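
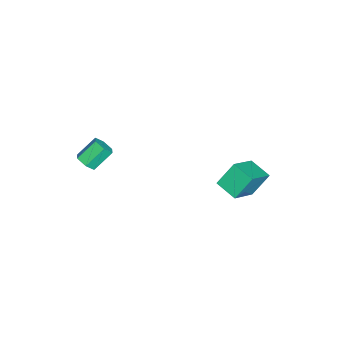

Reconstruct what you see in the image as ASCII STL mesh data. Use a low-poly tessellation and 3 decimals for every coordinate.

solid 
facet normal 0.499 -0.552 -0.669
outer loop
vertex 3.354 -3.972 3.196
vertex 2.834 -4.139 2.946
vertex 3.117 -3.647 2.751
endloop
endfacet
facet normal 0.771 0.634 0.053
outer loop
vertex 3.354 -3.972 3.196
vertex 3.117 -3.647 2.751
vertex 2.705 -3.255 4.064
endloop
endfacet
facet normal 0.772 0.634 0.053
outer loop
vertex 2.705 -3.255 4.064
vertex 3.117 -3.647 2.751
vertex 2.468 -2.929 3.619
endloop
endfacet
facet normal -0.499 0.551 0.669
outer loop
vertex 2.705 -3.255 4.064
vertex 2.468 -2.929 3.619
vertex 2.186 -3.421 3.814
endloop
endfacet
facet normal 0.499 -0.552 -0.668
outer loop
vertex 3.117 -3.647 2.751
vertex 2.834 -4.139 2.946
vertex 2.598 -3.813 2.5
endloop
endfacet
facet normal 0.046 0.786 -0.616
outer loop
vertex 3.117 -3.647 2.751
vertex 2.598 -3.813 2.5
vertex 2.468 -2.929 3.619
endloop
endfacet
facet normal 0.044 0.786 -0.616
outer loop
vertex 2.468 -2.929 3.619
vertex 2.598 -3.813 2.5
vertex 1.949 -3.096 3.369
endloop
endfacet
facet normal -0.499 0.551 0.668
outer loop
vertex 2.468 -2.929 3.619
vertex 1.949 -3.096 3.369
vertex 2.186 -3.421 3.814
endloop
endfacet
facet normal 0.498 -0.553 -0.668
outer loop
vertex 2.598 -3.813 2.5
vertex 2.834 -4.139 2.946
vertex 2.315 -4.305 2.696
endloop
endfacet
facet normal -0.728 0.152 -0.669
outer loop
vertex 2.598 -3.813 2.5
vertex 2.315 -4.305 2.696
vertex 1.949 -3.096 3.369
endloop
endfacet
facet normal -0.727 0.153 -0.670
outer loop
vertex 1.949 -3.096 3.369
vertex 2.315 -4.305 2.696
vertex 1.666 -3.588 3.564
endloop
endfacet
facet normal -0.499 0.552 0.669
outer loop
vertex 1.949 -3.096 3.369
vertex 1.666 -3.588 3.564
vertex 2.186 -3.421 3.814
endloop
endfacet
facet normal 0.499 -0.551 -0.669
outer loop
vertex 2.315 -4.305 2.696
vertex 2.834 -4.139 2.946
vertex 2.552 -4.631 3.141
endloop
endfacet
facet normal -0.772 -0.634 -0.053
outer loop
vertex 2.315 -4.305 2.696
vertex 2.552 -4.631 3.141
vertex 1.666 -3.588 3.564
endloop
endfacet
facet normal -0.771 -0.634 -0.052
outer loop
vertex 1.666 -3.588 3.564
vertex 2.552 -4.631 3.141
vertex 1.903 -3.913 4.009
endloop
endfacet
facet normal -0.499 0.552 0.669
outer loop
vertex 1.666 -3.588 3.564
vertex 1.903 -3.913 4.009
vertex 2.186 -3.421 3.814
endloop
endfacet
facet normal 0.499 -0.551 -0.668
outer loop
vertex 2.552 -4.631 3.141
vertex 2.834 -4.139 2.946
vertex 3.071 -4.464 3.391
endloop
endfacet
facet normal -0.044 -0.786 0.617
outer loop
vertex 2.552 -4.631 3.141
vertex 3.071 -4.464 3.391
vertex 1.903 -3.913 4.009
endloop
endfacet
facet normal -0.046 -0.787 0.615
outer loop
vertex 1.903 -3.913 4.009
vertex 3.071 -4.464 3.391
vertex 2.422 -3.747 4.26
endloop
endfacet
facet normal -0.499 0.552 0.668
outer loop
vertex 1.903 -3.913 4.009
vertex 2.422 -3.747 4.26
vertex 2.186 -3.421 3.814
endloop
endfacet
facet normal 0.499 -0.552 -0.669
outer loop
vertex 3.071 -4.464 3.391
vertex 2.834 -4.139 2.946
vertex 3.354 -3.972 3.196
endloop
endfacet
facet normal 0.727 -0.153 0.669
outer loop
vertex 3.071 -4.464 3.391
vertex 3.354 -3.972 3.196
vertex 2.422 -3.747 4.26
endloop
endfacet
facet normal 0.727 -0.152 0.669
outer loop
vertex 2.422 -3.747 4.26
vertex 3.354 -3.972 3.196
vertex 2.705 -3.255 4.064
endloop
endfacet
facet normal -0.498 0.553 0.668
outer loop
vertex 2.422 -3.747 4.26
vertex 2.705 -3.255 4.064
vertex 2.186 -3.421 3.814
endloop
endfacet
facet normal -0.376 0.488 0.788
outer loop
vertex -2.429 1.87 -0.861
vertex -1.79 2.944 -1.221
vertex -4.001 2.437 -1.961
endloop
endfacet
facet normal -0.491 -0.826 0.277
outer loop
vertex -3.43 1.696 -3.159
vertex -2.429 1.87 -0.861
vertex -4.001 2.437 -1.961
endloop
endfacet
facet normal -0.376 0.487 0.789
outer loop
vertex -4.001 2.437 -1.961
vertex -1.79 2.944 -1.221
vertex -3.362 3.511 -2.32
endloop
endfacet
facet normal -0.786 0.284 -0.550
outer loop
vertex -3.362 3.511 -2.32
vertex -3.43 1.696 -3.159
vertex -4.001 2.437 -1.961
endloop
endfacet
facet normal 0.786 -0.283 0.550
outer loop
vertex -2.429 1.87 -0.861
vertex -1.219 2.203 -2.419
vertex -1.79 2.944 -1.221
endloop
endfacet
facet normal -0.491 -0.826 0.277
outer loop
vertex -1.858 1.129 -2.06
vertex -2.429 1.87 -0.861
vertex -3.43 1.696 -3.159
endloop
endfacet
facet normal 0.786 -0.284 0.550
outer loop
vertex -1.858 1.129 -2.06
vertex -1.219 2.203 -2.419
vertex -2.429 1.87 -0.861
endloop
endfacet
facet normal 0.491 0.826 -0.277
outer loop
vertex -1.79 2.944 -1.221
vertex -1.219 2.203 -2.419
vertex -3.362 3.511 -2.32
endloop
endfacet
facet normal -0.786 0.283 -0.549
outer loop
vertex -2.791 2.77 -3.519
vertex -3.43 1.696 -3.159
vertex -3.362 3.511 -2.32
endloop
endfacet
facet normal 0.491 0.826 -0.276
outer loop
vertex -3.362 3.511 -2.32
vertex -1.219 2.203 -2.419
vertex -2.791 2.77 -3.519
endloop
endfacet
facet normal 0.375 -0.488 -0.788
outer loop
vertex -2.791 2.77 -3.519
vertex -1.858 1.129 -2.06
vertex -3.43 1.696 -3.159
endloop
endfacet
facet normal 0.376 -0.487 -0.788
outer loop
vertex -1.219 2.203 -2.419
vertex -1.858 1.129 -2.06
vertex -2.791 2.77 -3.519
endloop
endfacet

endsolid


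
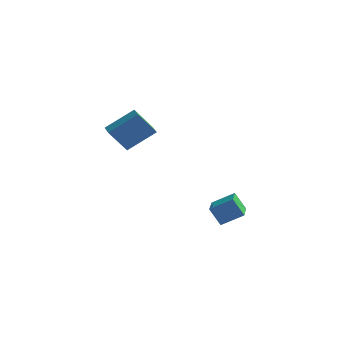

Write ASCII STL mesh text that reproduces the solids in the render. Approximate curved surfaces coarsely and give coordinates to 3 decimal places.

solid 
facet normal -0.804 -0.333 -0.493
outer loop
vertex 3.048 -2.979 -0.049
vertex 2.561 -1.162 -0.481
vertex 3.705 -3.047 -1.075
endloop
endfacet
facet normal 0.252 -0.941 0.224
outer loop
vertex 4.839 -2.578 -0.379
vertex 3.048 -2.979 -0.049
vertex 3.705 -3.047 -1.075
endloop
endfacet
facet normal -0.804 -0.332 -0.494
outer loop
vertex 3.705 -3.047 -1.075
vertex 2.561 -1.162 -0.481
vertex 3.219 -1.229 -1.506
endloop
endfacet
facet normal 0.539 -0.055 -0.841
outer loop
vertex 3.219 -1.229 -1.506
vertex 4.839 -2.578 -0.379
vertex 3.705 -3.047 -1.075
endloop
endfacet
facet normal -0.539 0.055 0.841
outer loop
vertex 3.048 -2.979 -0.049
vertex 3.695 -0.693 0.215
vertex 2.561 -1.162 -0.481
endloop
endfacet
facet normal 0.252 -0.942 0.223
outer loop
vertex 4.181 -2.511 0.646
vertex 3.048 -2.979 -0.049
vertex 4.839 -2.578 -0.379
endloop
endfacet
facet normal -0.539 0.055 0.841
outer loop
vertex 4.181 -2.511 0.646
vertex 3.695 -0.693 0.215
vertex 3.048 -2.979 -0.049
endloop
endfacet
facet normal -0.252 0.942 -0.223
outer loop
vertex 2.561 -1.162 -0.481
vertex 3.695 -0.693 0.215
vertex 3.219 -1.229 -1.506
endloop
endfacet
facet normal 0.539 -0.056 -0.841
outer loop
vertex 4.352 -0.761 -0.811
vertex 4.839 -2.578 -0.379
vertex 3.219 -1.229 -1.506
endloop
endfacet
facet normal -0.252 0.942 -0.224
outer loop
vertex 3.219 -1.229 -1.506
vertex 3.695 -0.693 0.215
vertex 4.352 -0.761 -0.811
endloop
endfacet
facet normal 0.803 0.333 0.494
outer loop
vertex 4.352 -0.761 -0.811
vertex 4.181 -2.511 0.646
vertex 4.839 -2.578 -0.379
endloop
endfacet
facet normal 0.804 0.332 0.493
outer loop
vertex 3.695 -0.693 0.215
vertex 4.181 -2.511 0.646
vertex 4.352 -0.761 -0.811
endloop
endfacet
facet normal -0.554 0.832 -0.022
outer loop
vertex -4.165 0.371 3.505
vertex -2.795 1.315 4.702
vertex -3.292 0.915 2.077
endloop
endfacet
facet normal -0.668 -0.461 -0.584
outer loop
vertex -2.765 0.125 2.098
vertex -4.165 0.371 3.505
vertex -3.292 0.915 2.077
endloop
endfacet
facet normal -0.554 0.832 -0.022
outer loop
vertex -3.292 0.915 2.077
vertex -2.795 1.315 4.702
vertex -1.922 1.859 3.274
endloop
endfacet
facet normal 0.496 0.309 -0.811
outer loop
vertex -1.922 1.859 3.274
vertex -2.765 0.125 2.098
vertex -3.292 0.915 2.077
endloop
endfacet
facet normal -0.496 -0.309 0.811
outer loop
vertex -4.165 0.371 3.505
vertex -2.268 0.525 4.723
vertex -2.795 1.315 4.702
endloop
endfacet
facet normal -0.668 -0.461 -0.584
outer loop
vertex -3.638 -0.419 3.526
vertex -4.165 0.371 3.505
vertex -2.765 0.125 2.098
endloop
endfacet
facet normal -0.496 -0.309 0.811
outer loop
vertex -3.638 -0.419 3.526
vertex -2.268 0.525 4.723
vertex -4.165 0.371 3.505
endloop
endfacet
facet normal 0.668 0.461 0.584
outer loop
vertex -2.795 1.315 4.702
vertex -2.268 0.525 4.723
vertex -1.922 1.859 3.274
endloop
endfacet
facet normal 0.496 0.309 -0.811
outer loop
vertex -1.395 1.069 3.295
vertex -2.765 0.125 2.098
vertex -1.922 1.859 3.274
endloop
endfacet
facet normal 0.668 0.461 0.584
outer loop
vertex -1.922 1.859 3.274
vertex -2.268 0.525 4.723
vertex -1.395 1.069 3.295
endloop
endfacet
facet normal 0.554 -0.832 0.022
outer loop
vertex -1.395 1.069 3.295
vertex -3.638 -0.419 3.526
vertex -2.765 0.125 2.098
endloop
endfacet
facet normal 0.554 -0.832 0.022
outer loop
vertex -2.268 0.525 4.723
vertex -3.638 -0.419 3.526
vertex -1.395 1.069 3.295
endloop
endfacet

endsolid


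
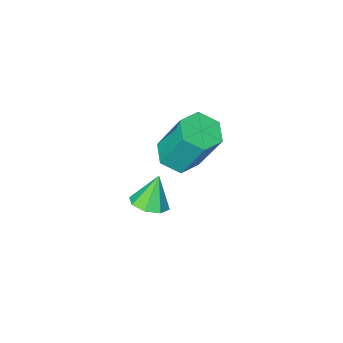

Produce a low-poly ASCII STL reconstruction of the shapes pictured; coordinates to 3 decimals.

solid 
facet normal 0.392 0.165 -0.905
outer loop
vertex 1.61 -1.0 -2.275
vertex 1.229 -1.412 -2.515
vertex 1.207 -0.811 -2.415
endloop
endfacet
facet normal 0.099 0.719 0.687
outer loop
vertex 1.61 -1.0 -2.275
vertex 1.207 -0.811 -2.415
vertex 0.811 -1.588 -1.545
endloop
endfacet
facet normal 0.389 0.165 -0.906
outer loop
vertex 1.207 -0.811 -2.415
vertex 1.229 -1.412 -2.515
vertex 0.817 -0.973 -2.612
endloop
endfacet
facet normal -0.522 0.740 0.424
outer loop
vertex 1.207 -0.811 -2.415
vertex 0.817 -0.973 -2.612
vertex 0.811 -1.588 -1.545
endloop
endfacet
facet normal 0.390 0.166 -0.906
outer loop
vertex 0.817 -0.973 -2.612
vertex 1.229 -1.412 -2.515
vertex 0.668 -1.392 -2.753
endloop
endfacet
facet normal -0.946 0.283 0.158
outer loop
vertex 0.817 -0.973 -2.612
vertex 0.668 -1.392 -2.753
vertex 0.811 -1.588 -1.545
endloop
endfacet
facet normal 0.390 0.164 -0.906
outer loop
vertex 0.668 -1.392 -2.753
vertex 1.229 -1.412 -2.515
vertex 0.847 -1.823 -2.754
endloop
endfacet
facet normal -0.922 -0.383 0.047
outer loop
vertex 0.668 -1.392 -2.753
vertex 0.847 -1.823 -2.754
vertex 0.811 -1.588 -1.545
endloop
endfacet
facet normal 0.390 0.164 -0.906
outer loop
vertex 0.847 -1.823 -2.754
vertex 1.229 -1.412 -2.515
vertex 1.25 -2.013 -2.615
endloop
endfacet
facet normal -0.465 -0.872 0.156
outer loop
vertex 0.847 -1.823 -2.754
vertex 1.25 -2.013 -2.615
vertex 0.811 -1.588 -1.545
endloop
endfacet
facet normal 0.391 0.164 -0.906
outer loop
vertex 1.25 -2.013 -2.615
vertex 1.229 -1.412 -2.515
vertex 1.641 -1.851 -2.417
endloop
endfacet
facet normal 0.158 -0.894 0.420
outer loop
vertex 1.25 -2.013 -2.615
vertex 1.641 -1.851 -2.417
vertex 0.811 -1.588 -1.545
endloop
endfacet
facet normal 0.391 0.165 -0.905
outer loop
vertex 1.641 -1.851 -2.417
vertex 1.229 -1.412 -2.515
vertex 1.79 -1.431 -2.276
endloop
endfacet
facet normal 0.582 -0.437 0.686
outer loop
vertex 1.641 -1.851 -2.417
vertex 1.79 -1.431 -2.276
vertex 0.811 -1.588 -1.545
endloop
endfacet
facet normal 0.391 0.166 -0.905
outer loop
vertex 1.79 -1.431 -2.276
vertex 1.229 -1.412 -2.515
vertex 1.61 -1.0 -2.275
endloop
endfacet
facet normal 0.558 0.231 0.797
outer loop
vertex 1.79 -1.431 -2.276
vertex 1.61 -1.0 -2.275
vertex 0.811 -1.588 -1.545
endloop
endfacet
facet normal 0.179 -0.398 -0.900
outer loop
vertex 0.988 -1.356 0.321
vertex 0.58 -0.905 0.04
vertex 1.233 -0.769 0.11
endloop
endfacet
facet normal 0.913 -0.272 0.304
outer loop
vertex 0.988 -1.356 0.321
vertex 1.233 -0.769 0.11
vertex 0.667 -0.646 1.922
endloop
endfacet
facet normal 0.913 -0.272 0.304
outer loop
vertex 0.667 -0.646 1.922
vertex 1.233 -0.769 0.11
vertex 0.912 -0.059 1.711
endloop
endfacet
facet normal -0.181 0.399 0.899
outer loop
vertex 0.667 -0.646 1.922
vertex 0.912 -0.059 1.711
vertex 0.26 -0.195 1.64
endloop
endfacet
facet normal 0.179 -0.398 -0.900
outer loop
vertex 1.233 -0.769 0.11
vertex 0.58 -0.905 0.04
vertex 0.825 -0.318 -0.171
endloop
endfacet
facet normal 0.773 0.623 -0.121
outer loop
vertex 1.233 -0.769 0.11
vertex 0.825 -0.318 -0.171
vertex 0.912 -0.059 1.711
endloop
endfacet
facet normal 0.773 0.623 -0.121
outer loop
vertex 0.912 -0.059 1.711
vertex 0.825 -0.318 -0.171
vertex 0.504 0.392 1.429
endloop
endfacet
facet normal -0.181 0.398 0.899
outer loop
vertex 0.912 -0.059 1.711
vertex 0.504 0.392 1.429
vertex 0.26 -0.195 1.64
endloop
endfacet
facet normal 0.181 -0.399 -0.899
outer loop
vertex 0.825 -0.318 -0.171
vertex 0.58 -0.905 0.04
vertex 0.173 -0.454 -0.242
endloop
endfacet
facet normal -0.140 0.894 -0.425
outer loop
vertex 0.825 -0.318 -0.171
vertex 0.173 -0.454 -0.242
vertex 0.504 0.392 1.429
endloop
endfacet
facet normal -0.141 0.894 -0.425
outer loop
vertex 0.504 0.392 1.429
vertex 0.173 -0.454 -0.242
vertex -0.148 0.256 1.359
endloop
endfacet
facet normal -0.180 0.398 0.900
outer loop
vertex 0.504 0.392 1.429
vertex -0.148 0.256 1.359
vertex 0.26 -0.195 1.64
endloop
endfacet
facet normal 0.181 -0.399 -0.899
outer loop
vertex 0.173 -0.454 -0.242
vertex 0.58 -0.905 0.04
vertex -0.072 -1.041 -0.031
endloop
endfacet
facet normal -0.913 0.272 -0.304
outer loop
vertex 0.173 -0.454 -0.242
vertex -0.072 -1.041 -0.031
vertex -0.148 0.256 1.359
endloop
endfacet
facet normal -0.913 0.272 -0.304
outer loop
vertex -0.148 0.256 1.359
vertex -0.072 -1.041 -0.031
vertex -0.393 -0.331 1.57
endloop
endfacet
facet normal -0.179 0.398 0.900
outer loop
vertex -0.148 0.256 1.359
vertex -0.393 -0.331 1.57
vertex 0.26 -0.195 1.64
endloop
endfacet
facet normal 0.181 -0.398 -0.899
outer loop
vertex -0.072 -1.041 -0.031
vertex 0.58 -0.905 0.04
vertex 0.336 -1.492 0.251
endloop
endfacet
facet normal -0.773 -0.623 0.121
outer loop
vertex -0.072 -1.041 -0.031
vertex 0.336 -1.492 0.251
vertex -0.393 -0.331 1.57
endloop
endfacet
facet normal -0.773 -0.623 0.122
outer loop
vertex -0.393 -0.331 1.57
vertex 0.336 -1.492 0.251
vertex 0.015 -0.782 1.851
endloop
endfacet
facet normal -0.179 0.398 0.900
outer loop
vertex -0.393 -0.331 1.57
vertex 0.015 -0.782 1.851
vertex 0.26 -0.195 1.64
endloop
endfacet
facet normal 0.180 -0.398 -0.900
outer loop
vertex 0.336 -1.492 0.251
vertex 0.58 -0.905 0.04
vertex 0.988 -1.356 0.321
endloop
endfacet
facet normal 0.141 -0.894 0.425
outer loop
vertex 0.336 -1.492 0.251
vertex 0.988 -1.356 0.321
vertex 0.015 -0.782 1.851
endloop
endfacet
facet normal 0.140 -0.894 0.425
outer loop
vertex 0.015 -0.782 1.851
vertex 0.988 -1.356 0.321
vertex 0.667 -0.646 1.922
endloop
endfacet
facet normal -0.181 0.399 0.899
outer loop
vertex 0.015 -0.782 1.851
vertex 0.667 -0.646 1.922
vertex 0.26 -0.195 1.64
endloop
endfacet

endsolid


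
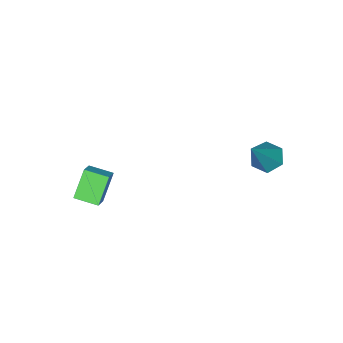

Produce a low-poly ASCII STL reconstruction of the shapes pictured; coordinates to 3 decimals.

solid 
facet normal -0.593 -0.117 -0.797
outer loop
vertex -2.45 1.005 2.266
vertex -2.941 1.28 2.591
vertex -2.539 1.649 2.238
endloop
endfacet
facet normal 0.923 0.112 -0.367
outer loop
vertex -2.45 1.005 2.266
vertex -2.539 1.649 2.238
vertex -1.739 1.52 4.209
endloop
endfacet
facet normal -0.591 -0.119 -0.798
outer loop
vertex -2.539 1.649 2.238
vertex -2.941 1.28 2.591
vertex -3.031 1.923 2.562
endloop
endfacet
facet normal 0.425 0.898 -0.114
outer loop
vertex -2.539 1.649 2.238
vertex -3.031 1.923 2.562
vertex -1.739 1.52 4.209
endloop
endfacet
facet normal -0.593 -0.119 -0.797
outer loop
vertex -3.031 1.923 2.562
vertex -2.941 1.28 2.591
vertex -3.433 1.555 2.916
endloop
endfacet
facet normal -0.339 0.818 0.466
outer loop
vertex -3.031 1.923 2.562
vertex -3.433 1.555 2.916
vertex -1.739 1.52 4.209
endloop
endfacet
facet normal -0.592 -0.118 -0.797
outer loop
vertex -3.433 1.555 2.916
vertex -2.941 1.28 2.591
vertex -3.344 0.912 2.945
endloop
endfacet
facet normal -0.607 -0.048 0.793
outer loop
vertex -3.433 1.555 2.916
vertex -3.344 0.912 2.945
vertex -1.739 1.52 4.209
endloop
endfacet
facet normal -0.592 -0.118 -0.797
outer loop
vertex -3.344 0.912 2.945
vertex -2.941 1.28 2.591
vertex -2.852 0.637 2.62
endloop
endfacet
facet normal -0.109 -0.834 0.540
outer loop
vertex -3.344 0.912 2.945
vertex -2.852 0.637 2.62
vertex -1.739 1.52 4.209
endloop
endfacet
facet normal -0.593 -0.118 -0.796
outer loop
vertex -2.852 0.637 2.62
vertex -2.941 1.28 2.591
vertex -2.45 1.005 2.266
endloop
endfacet
facet normal 0.655 -0.754 -0.040
outer loop
vertex -2.852 0.637 2.62
vertex -2.45 1.005 2.266
vertex -1.739 1.52 4.209
endloop
endfacet
facet normal -0.712 -0.416 -0.565
outer loop
vertex 0.63 -3.947 1.184
vertex 0.25 -3.099 1.039
vertex 1.353 -3.798 0.163
endloop
endfacet
facet normal 0.404 -0.902 0.154
outer loop
vertex 1.93 -3.461 0.621
vertex 0.63 -3.947 1.184
vertex 1.353 -3.798 0.163
endloop
endfacet
facet normal -0.712 -0.415 -0.566
outer loop
vertex 1.353 -3.798 0.163
vertex 0.25 -3.099 1.039
vertex 0.974 -2.95 0.018
endloop
endfacet
facet normal 0.574 0.118 -0.810
outer loop
vertex 0.974 -2.95 0.018
vertex 1.93 -3.461 0.621
vertex 1.353 -3.798 0.163
endloop
endfacet
facet normal -0.574 -0.119 0.810
outer loop
vertex 0.63 -3.947 1.184
vertex 0.827 -2.762 1.497
vertex 0.25 -3.099 1.039
endloop
endfacet
facet normal 0.404 -0.901 0.155
outer loop
vertex 1.206 -3.61 1.642
vertex 0.63 -3.947 1.184
vertex 1.93 -3.461 0.621
endloop
endfacet
facet normal -0.575 -0.118 0.810
outer loop
vertex 1.206 -3.61 1.642
vertex 0.827 -2.762 1.497
vertex 0.63 -3.947 1.184
endloop
endfacet
facet normal -0.404 0.902 -0.155
outer loop
vertex 0.25 -3.099 1.039
vertex 0.827 -2.762 1.497
vertex 0.974 -2.95 0.018
endloop
endfacet
facet normal 0.574 0.119 -0.810
outer loop
vertex 1.55 -2.613 0.476
vertex 1.93 -3.461 0.621
vertex 0.974 -2.95 0.018
endloop
endfacet
facet normal -0.404 0.901 -0.155
outer loop
vertex 0.974 -2.95 0.018
vertex 0.827 -2.762 1.497
vertex 1.55 -2.613 0.476
endloop
endfacet
facet normal 0.712 0.416 0.566
outer loop
vertex 1.55 -2.613 0.476
vertex 1.206 -3.61 1.642
vertex 1.93 -3.461 0.621
endloop
endfacet
facet normal 0.713 0.415 0.565
outer loop
vertex 0.827 -2.762 1.497
vertex 1.206 -3.61 1.642
vertex 1.55 -2.613 0.476
endloop
endfacet

endsolid


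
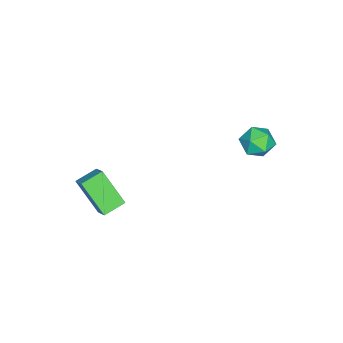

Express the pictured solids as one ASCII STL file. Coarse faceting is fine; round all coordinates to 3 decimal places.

solid 
facet normal -0.771 0.584 0.253
outer loop
vertex 2.416 -2.305 -2.615
vertex 2.832 -1.074 -4.187
vertex 1.813 -2.848 -3.199
endloop
endfacet
facet normal -0.204 -0.603 0.771
outer loop
vertex 2.708 -3.526 -3.493
vertex 2.416 -2.305 -2.615
vertex 1.813 -2.848 -3.199
endloop
endfacet
facet normal -0.771 0.584 0.253
outer loop
vertex 1.813 -2.848 -3.199
vertex 2.832 -1.074 -4.187
vertex 2.229 -1.617 -4.772
endloop
endfacet
facet normal -0.603 -0.543 -0.584
outer loop
vertex 2.229 -1.617 -4.772
vertex 2.708 -3.526 -3.493
vertex 1.813 -2.848 -3.199
endloop
endfacet
facet normal 0.603 0.543 0.585
outer loop
vertex 2.416 -2.305 -2.615
vertex 3.727 -1.752 -4.481
vertex 2.832 -1.074 -4.187
endloop
endfacet
facet normal -0.205 -0.603 0.771
outer loop
vertex 3.311 -2.983 -2.908
vertex 2.416 -2.305 -2.615
vertex 2.708 -3.526 -3.493
endloop
endfacet
facet normal 0.603 0.543 0.584
outer loop
vertex 3.311 -2.983 -2.908
vertex 3.727 -1.752 -4.481
vertex 2.416 -2.305 -2.615
endloop
endfacet
facet normal 0.204 0.604 -0.771
outer loop
vertex 2.832 -1.074 -4.187
vertex 3.727 -1.752 -4.481
vertex 2.229 -1.617 -4.772
endloop
endfacet
facet normal -0.603 -0.543 -0.585
outer loop
vertex 3.124 -2.295 -5.065
vertex 2.708 -3.526 -3.493
vertex 2.229 -1.617 -4.772
endloop
endfacet
facet normal 0.204 0.603 -0.771
outer loop
vertex 2.229 -1.617 -4.772
vertex 3.727 -1.752 -4.481
vertex 3.124 -2.295 -5.065
endloop
endfacet
facet normal 0.771 -0.584 -0.253
outer loop
vertex 3.124 -2.295 -5.065
vertex 3.311 -2.983 -2.908
vertex 2.708 -3.526 -3.493
endloop
endfacet
facet normal 0.771 -0.584 -0.253
outer loop
vertex 3.727 -1.752 -4.481
vertex 3.311 -2.983 -2.908
vertex 3.124 -2.295 -5.065
endloop
endfacet
facet normal -0.483 0.195 0.854
outer loop
vertex -3.904 3.63 -3.453
vertex -3.376 2.984 -3.007
vertex -3.087 3.884 -3.049
endloop
endfacet
facet normal -0.457 0.774 0.438
outer loop
vertex -3.904 3.63 -3.453
vertex -3.087 3.884 -3.049
vertex -3.32 4.227 -3.899
endloop
endfacet
facet normal -0.768 0.614 -0.184
outer loop
vertex -3.904 3.63 -3.453
vertex -3.32 4.227 -3.899
vertex -3.754 3.539 -4.383
endloop
endfacet
facet normal -0.986 -0.066 -0.153
outer loop
vertex -3.904 3.63 -3.453
vertex -3.754 3.539 -4.383
vertex -3.788 2.77 -3.831
endloop
endfacet
facet normal -0.810 -0.324 0.489
outer loop
vertex -3.904 3.63 -3.453
vertex -3.788 2.77 -3.831
vertex -3.376 2.984 -3.007
endloop
endfacet
facet normal 0.229 0.923 0.310
outer loop
vertex -3.32 4.227 -3.899
vertex -3.087 3.884 -3.049
vertex -2.432 3.95 -3.729
endloop
endfacet
facet normal 0.187 -0.014 0.982
outer loop
vertex -3.087 3.884 -3.049
vertex -3.376 2.984 -3.007
vertex -2.466 3.181 -3.177
endloop
endfacet
facet normal -0.342 -0.854 0.393
outer loop
vertex -3.376 2.984 -3.007
vertex -3.788 2.77 -3.831
vertex -2.9 2.493 -3.661
endloop
endfacet
facet normal -0.627 -0.436 -0.646
outer loop
vertex -3.788 2.77 -3.831
vertex -3.754 3.539 -4.383
vertex -3.133 2.836 -4.511
endloop
endfacet
facet normal -0.274 0.663 -0.697
outer loop
vertex -3.754 3.539 -4.383
vertex -3.32 4.227 -3.899
vertex -2.844 3.736 -4.553
endloop
endfacet
facet normal 0.986 0.066 0.153
outer loop
vertex -2.316 3.09 -4.107
vertex -2.432 3.95 -3.729
vertex -2.466 3.181 -3.177
endloop
endfacet
facet normal 0.768 -0.614 0.184
outer loop
vertex -2.316 3.09 -4.107
vertex -2.466 3.181 -3.177
vertex -2.9 2.493 -3.661
endloop
endfacet
facet normal 0.457 -0.774 -0.438
outer loop
vertex -2.316 3.09 -4.107
vertex -2.9 2.493 -3.661
vertex -3.133 2.836 -4.511
endloop
endfacet
facet normal 0.483 -0.195 -0.854
outer loop
vertex -2.316 3.09 -4.107
vertex -3.133 2.836 -4.511
vertex -2.844 3.736 -4.553
endloop
endfacet
facet normal 0.810 0.324 -0.489
outer loop
vertex -2.316 3.09 -4.107
vertex -2.844 3.736 -4.553
vertex -2.432 3.95 -3.729
endloop
endfacet
facet normal 0.627 0.436 0.646
outer loop
vertex -2.466 3.181 -3.177
vertex -2.432 3.95 -3.729
vertex -3.087 3.884 -3.049
endloop
endfacet
facet normal 0.274 -0.663 0.697
outer loop
vertex -2.9 2.493 -3.661
vertex -2.466 3.181 -3.177
vertex -3.376 2.984 -3.007
endloop
endfacet
facet normal -0.229 -0.923 -0.310
outer loop
vertex -3.133 2.836 -4.511
vertex -2.9 2.493 -3.661
vertex -3.788 2.77 -3.831
endloop
endfacet
facet normal -0.187 0.014 -0.982
outer loop
vertex -2.844 3.736 -4.553
vertex -3.133 2.836 -4.511
vertex -3.754 3.539 -4.383
endloop
endfacet
facet normal 0.342 0.854 -0.393
outer loop
vertex -2.432 3.95 -3.729
vertex -2.844 3.736 -4.553
vertex -3.32 4.227 -3.899
endloop
endfacet

endsolid


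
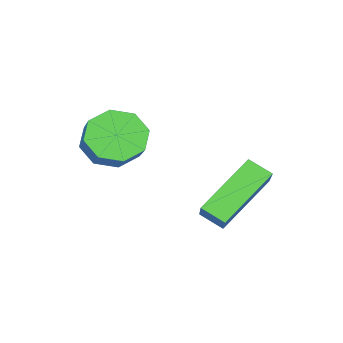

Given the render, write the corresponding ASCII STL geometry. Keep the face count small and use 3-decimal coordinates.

solid 
facet normal -0.499 -0.612 -0.614
outer loop
vertex -0.443 -3.31 2.669
vertex -1.185 -3.283 3.246
vertex -0.898 -2.777 2.508
endloop
endfacet
facet normal 0.592 0.276 -0.757
outer loop
vertex -0.443 -3.31 2.669
vertex -0.898 -2.777 2.508
vertex 0.166 -2.564 3.417
endloop
endfacet
facet normal 0.592 0.275 -0.757
outer loop
vertex 0.166 -2.564 3.417
vertex -0.898 -2.777 2.508
vertex -0.288 -2.031 3.256
endloop
endfacet
facet normal 0.500 0.611 0.614
outer loop
vertex 0.166 -2.564 3.417
vertex -0.288 -2.031 3.256
vertex -0.575 -2.537 3.994
endloop
endfacet
facet normal -0.500 -0.612 -0.614
outer loop
vertex -0.898 -2.777 2.508
vertex -1.185 -3.283 3.246
vertex -1.521 -2.54 2.779
endloop
endfacet
facet normal -0.028 0.719 -0.694
outer loop
vertex -0.898 -2.777 2.508
vertex -1.521 -2.54 2.779
vertex -0.288 -2.031 3.256
endloop
endfacet
facet normal -0.028 0.719 -0.694
outer loop
vertex -0.288 -2.031 3.256
vertex -1.521 -2.54 2.779
vertex -0.911 -1.794 3.527
endloop
endfacet
facet normal 0.500 0.612 0.614
outer loop
vertex -0.288 -2.031 3.256
vertex -0.911 -1.794 3.527
vertex -0.575 -2.537 3.994
endloop
endfacet
facet normal -0.500 -0.612 -0.613
outer loop
vertex -1.521 -2.54 2.779
vertex -1.185 -3.283 3.246
vertex -1.947 -2.738 3.324
endloop
endfacet
facet normal -0.632 0.742 -0.224
outer loop
vertex -1.521 -2.54 2.779
vertex -1.947 -2.738 3.324
vertex -0.911 -1.794 3.527
endloop
endfacet
facet normal -0.632 0.742 -0.224
outer loop
vertex -0.911 -1.794 3.527
vertex -1.947 -2.738 3.324
vertex -1.337 -1.992 4.072
endloop
endfacet
facet normal 0.500 0.612 0.613
outer loop
vertex -0.911 -1.794 3.527
vertex -1.337 -1.992 4.072
vertex -0.575 -2.537 3.994
endloop
endfacet
facet normal -0.500 -0.611 -0.613
outer loop
vertex -1.947 -2.738 3.324
vertex -1.185 -3.283 3.246
vertex -1.926 -3.256 3.823
endloop
endfacet
facet normal -0.865 0.329 0.378
outer loop
vertex -1.947 -2.738 3.324
vertex -1.926 -3.256 3.823
vertex -1.337 -1.992 4.072
endloop
endfacet
facet normal -0.866 0.329 0.377
outer loop
vertex -1.337 -1.992 4.072
vertex -1.926 -3.256 3.823
vertex -1.317 -2.51 4.571
endloop
endfacet
facet normal 0.500 0.611 0.614
outer loop
vertex -1.337 -1.992 4.072
vertex -1.317 -2.51 4.571
vertex -0.575 -2.537 3.994
endloop
endfacet
facet normal -0.500 -0.611 -0.614
outer loop
vertex -1.926 -3.256 3.823
vertex -1.185 -3.283 3.246
vertex -1.472 -3.789 3.984
endloop
endfacet
facet normal -0.592 -0.276 0.757
outer loop
vertex -1.926 -3.256 3.823
vertex -1.472 -3.789 3.984
vertex -1.317 -2.51 4.571
endloop
endfacet
facet normal -0.591 -0.276 0.758
outer loop
vertex -1.317 -2.51 4.571
vertex -1.472 -3.789 3.984
vertex -0.862 -3.043 4.732
endloop
endfacet
facet normal 0.499 0.612 0.614
outer loop
vertex -1.317 -2.51 4.571
vertex -0.862 -3.043 4.732
vertex -0.575 -2.537 3.994
endloop
endfacet
facet normal -0.500 -0.612 -0.614
outer loop
vertex -1.472 -3.789 3.984
vertex -1.185 -3.283 3.246
vertex -0.849 -4.026 3.713
endloop
endfacet
facet normal 0.028 -0.719 0.694
outer loop
vertex -1.472 -3.789 3.984
vertex -0.849 -4.026 3.713
vertex -0.862 -3.043 4.732
endloop
endfacet
facet normal 0.028 -0.719 0.694
outer loop
vertex -0.862 -3.043 4.732
vertex -0.849 -4.026 3.713
vertex -0.239 -3.28 4.461
endloop
endfacet
facet normal 0.500 0.612 0.614
outer loop
vertex -0.862 -3.043 4.732
vertex -0.239 -3.28 4.461
vertex -0.575 -2.537 3.994
endloop
endfacet
facet normal -0.500 -0.612 -0.613
outer loop
vertex -0.849 -4.026 3.713
vertex -1.185 -3.283 3.246
vertex -0.423 -3.828 3.168
endloop
endfacet
facet normal 0.632 -0.742 0.224
outer loop
vertex -0.849 -4.026 3.713
vertex -0.423 -3.828 3.168
vertex -0.239 -3.28 4.461
endloop
endfacet
facet normal 0.632 -0.742 0.224
outer loop
vertex -0.239 -3.28 4.461
vertex -0.423 -3.828 3.168
vertex 0.187 -3.082 3.916
endloop
endfacet
facet normal 0.500 0.612 0.613
outer loop
vertex -0.239 -3.28 4.461
vertex 0.187 -3.082 3.916
vertex -0.575 -2.537 3.994
endloop
endfacet
facet normal -0.500 -0.611 -0.614
outer loop
vertex -0.423 -3.828 3.168
vertex -1.185 -3.283 3.246
vertex -0.443 -3.31 2.669
endloop
endfacet
facet normal 0.866 -0.330 -0.377
outer loop
vertex -0.423 -3.828 3.168
vertex -0.443 -3.31 2.669
vertex 0.187 -3.082 3.916
endloop
endfacet
facet normal 0.866 -0.328 -0.377
outer loop
vertex 0.187 -3.082 3.916
vertex -0.443 -3.31 2.669
vertex 0.166 -2.564 3.417
endloop
endfacet
facet normal 0.500 0.611 0.613
outer loop
vertex 0.187 -3.082 3.916
vertex 0.166 -2.564 3.417
vertex -0.575 -2.537 3.994
endloop
endfacet
facet normal -0.590 -0.511 -0.625
outer loop
vertex -2.454 -1.107 0.524
vertex -4.163 -0.781 1.872
vertex -2.642 -0.387 0.112
endloop
endfacet
facet normal 0.776 -0.148 -0.613
outer loop
vertex -1.757 0.381 1.048
vertex -2.454 -1.107 0.524
vertex -2.642 -0.387 0.112
endloop
endfacet
facet normal -0.590 -0.512 -0.624
outer loop
vertex -2.642 -0.387 0.112
vertex -4.163 -0.781 1.872
vertex -4.351 -0.062 1.46
endloop
endfacet
facet normal -0.221 0.846 -0.485
outer loop
vertex -4.351 -0.062 1.46
vertex -1.757 0.381 1.048
vertex -2.642 -0.387 0.112
endloop
endfacet
facet normal 0.221 -0.846 0.485
outer loop
vertex -2.454 -1.107 0.524
vertex -3.278 -0.013 2.808
vertex -4.163 -0.781 1.872
endloop
endfacet
facet normal 0.776 -0.148 -0.613
outer loop
vertex -1.569 -0.338 1.46
vertex -2.454 -1.107 0.524
vertex -1.757 0.381 1.048
endloop
endfacet
facet normal 0.222 -0.846 0.485
outer loop
vertex -1.569 -0.338 1.46
vertex -3.278 -0.013 2.808
vertex -2.454 -1.107 0.524
endloop
endfacet
facet normal -0.776 0.148 0.613
outer loop
vertex -4.163 -0.781 1.872
vertex -3.278 -0.013 2.808
vertex -4.351 -0.062 1.46
endloop
endfacet
facet normal -0.222 0.846 -0.485
outer loop
vertex -3.466 0.707 2.396
vertex -1.757 0.381 1.048
vertex -4.351 -0.062 1.46
endloop
endfacet
facet normal -0.776 0.148 0.613
outer loop
vertex -4.351 -0.062 1.46
vertex -3.278 -0.013 2.808
vertex -3.466 0.707 2.396
endloop
endfacet
facet normal 0.590 0.512 0.624
outer loop
vertex -3.466 0.707 2.396
vertex -1.569 -0.338 1.46
vertex -1.757 0.381 1.048
endloop
endfacet
facet normal 0.590 0.512 0.625
outer loop
vertex -3.278 -0.013 2.808
vertex -1.569 -0.338 1.46
vertex -3.466 0.707 2.396
endloop
endfacet

endsolid


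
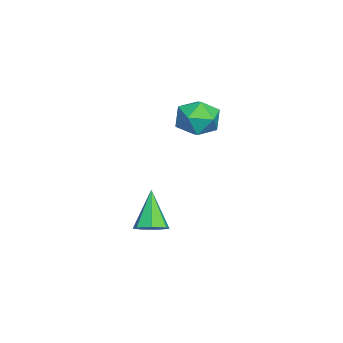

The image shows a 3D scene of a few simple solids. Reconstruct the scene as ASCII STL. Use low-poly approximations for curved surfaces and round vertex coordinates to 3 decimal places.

solid 
facet normal 0.547 0.079 -0.833
outer loop
vertex -0.43 -2.686 -1.323
vertex -1.011 -2.796 -1.715
vertex -0.745 -2.181 -1.482
endloop
endfacet
facet normal 0.449 0.511 0.733
outer loop
vertex -0.43 -2.686 -1.323
vertex -0.745 -2.181 -1.482
vertex -2.029 -2.944 -0.165
endloop
endfacet
facet normal 0.547 0.079 -0.833
outer loop
vertex -0.745 -2.181 -1.482
vertex -1.011 -2.796 -1.715
vertex -1.26 -2.139 -1.816
endloop
endfacet
facet normal -0.165 0.915 0.369
outer loop
vertex -0.745 -2.181 -1.482
vertex -1.26 -2.139 -1.816
vertex -2.029 -2.944 -0.165
endloop
endfacet
facet normal 0.547 0.079 -0.833
outer loop
vertex -1.26 -2.139 -1.816
vertex -1.011 -2.796 -1.715
vertex -1.589 -2.592 -2.075
endloop
endfacet
facet normal -0.788 0.612 -0.069
outer loop
vertex -1.26 -2.139 -1.816
vertex -1.589 -2.592 -2.075
vertex -2.029 -2.944 -0.165
endloop
endfacet
facet normal 0.547 0.079 -0.834
outer loop
vertex -1.589 -2.592 -2.075
vertex -1.011 -2.796 -1.715
vertex -1.482 -3.199 -2.062
endloop
endfacet
facet normal -0.952 -0.173 -0.251
outer loop
vertex -1.589 -2.592 -2.075
vertex -1.482 -3.199 -2.062
vertex -2.029 -2.944 -0.165
endloop
endfacet
facet normal 0.546 0.080 -0.834
outer loop
vertex -1.482 -3.199 -2.062
vertex -1.011 -2.796 -1.715
vertex -1.021 -3.503 -1.789
endloop
endfacet
facet normal -0.533 -0.845 -0.040
outer loop
vertex -1.482 -3.199 -2.062
vertex -1.021 -3.503 -1.789
vertex -2.029 -2.944 -0.165
endloop
endfacet
facet normal 0.547 0.079 -0.833
outer loop
vertex -1.021 -3.503 -1.789
vertex -1.011 -2.796 -1.715
vertex -0.553 -3.275 -1.46
endloop
endfacet
facet normal 0.154 -0.901 0.406
outer loop
vertex -1.021 -3.503 -1.789
vertex -0.553 -3.275 -1.46
vertex -2.029 -2.944 -0.165
endloop
endfacet
facet normal 0.547 0.080 -0.833
outer loop
vertex -0.553 -3.275 -1.46
vertex -1.011 -2.796 -1.715
vertex -0.43 -2.686 -1.323
endloop
endfacet
facet normal 0.591 -0.298 0.750
outer loop
vertex -0.553 -3.275 -1.46
vertex -0.43 -2.686 -1.323
vertex -2.029 -2.944 -0.165
endloop
endfacet
facet normal 0.112 0.994 -0.005
outer loop
vertex -2.942 -0.553 2.79
vertex -3.332 -0.505 3.696
vertex -2.357 -0.615 3.584
endloop
endfacet
facet normal 0.615 0.679 -0.400
outer loop
vertex -2.942 -0.553 2.79
vertex -2.357 -0.615 3.584
vertex -2.204 -1.21 2.809
endloop
endfacet
facet normal 0.289 0.299 -0.909
outer loop
vertex -2.942 -0.553 2.79
vertex -2.204 -1.21 2.809
vertex -3.085 -1.468 2.444
endloop
endfacet
facet normal -0.415 0.378 -0.828
outer loop
vertex -2.942 -0.553 2.79
vertex -3.085 -1.468 2.444
vertex -3.782 -1.032 2.992
endloop
endfacet
facet normal -0.525 0.807 -0.269
outer loop
vertex -2.942 -0.553 2.79
vertex -3.782 -1.032 2.992
vertex -3.332 -0.505 3.696
endloop
endfacet
facet normal 0.974 0.227 0.018
outer loop
vertex -2.204 -1.21 2.809
vertex -2.357 -0.615 3.584
vertex -2.138 -1.568 3.728
endloop
endfacet
facet normal 0.159 0.735 0.659
outer loop
vertex -2.357 -0.615 3.584
vertex -3.332 -0.505 3.696
vertex -2.835 -1.132 4.276
endloop
endfacet
facet normal -0.871 0.434 0.232
outer loop
vertex -3.332 -0.505 3.696
vertex -3.782 -1.032 2.992
vertex -3.716 -1.39 3.911
endloop
endfacet
facet normal -0.692 -0.261 -0.673
outer loop
vertex -3.782 -1.032 2.992
vertex -3.085 -1.468 2.444
vertex -3.563 -1.985 3.136
endloop
endfacet
facet normal 0.448 -0.390 -0.805
outer loop
vertex -3.085 -1.468 2.444
vertex -2.204 -1.21 2.809
vertex -2.588 -2.095 3.024
endloop
endfacet
facet normal 0.415 -0.378 0.828
outer loop
vertex -2.978 -2.047 3.93
vertex -2.138 -1.568 3.728
vertex -2.835 -1.132 4.276
endloop
endfacet
facet normal -0.289 -0.299 0.909
outer loop
vertex -2.978 -2.047 3.93
vertex -2.835 -1.132 4.276
vertex -3.716 -1.39 3.911
endloop
endfacet
facet normal -0.615 -0.679 0.400
outer loop
vertex -2.978 -2.047 3.93
vertex -3.716 -1.39 3.911
vertex -3.563 -1.985 3.136
endloop
endfacet
facet normal -0.112 -0.994 0.005
outer loop
vertex -2.978 -2.047 3.93
vertex -3.563 -1.985 3.136
vertex -2.588 -2.095 3.024
endloop
endfacet
facet normal 0.525 -0.807 0.269
outer loop
vertex -2.978 -2.047 3.93
vertex -2.588 -2.095 3.024
vertex -2.138 -1.568 3.728
endloop
endfacet
facet normal 0.692 0.261 0.673
outer loop
vertex -2.835 -1.132 4.276
vertex -2.138 -1.568 3.728
vertex -2.357 -0.615 3.584
endloop
endfacet
facet normal -0.448 0.390 0.805
outer loop
vertex -3.716 -1.39 3.911
vertex -2.835 -1.132 4.276
vertex -3.332 -0.505 3.696
endloop
endfacet
facet normal -0.974 -0.227 -0.018
outer loop
vertex -3.563 -1.985 3.136
vertex -3.716 -1.39 3.911
vertex -3.782 -1.032 2.992
endloop
endfacet
facet normal -0.159 -0.735 -0.659
outer loop
vertex -2.588 -2.095 3.024
vertex -3.563 -1.985 3.136
vertex -3.085 -1.468 2.444
endloop
endfacet
facet normal 0.871 -0.434 -0.232
outer loop
vertex -2.138 -1.568 3.728
vertex -2.588 -2.095 3.024
vertex -2.204 -1.21 2.809
endloop
endfacet

endsolid


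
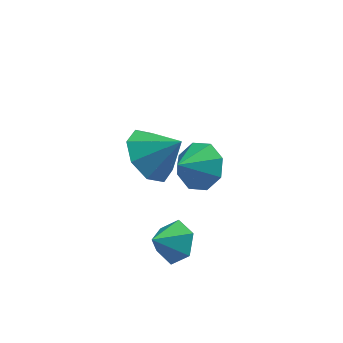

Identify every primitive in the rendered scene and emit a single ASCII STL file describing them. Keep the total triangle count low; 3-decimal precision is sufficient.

solid 
facet normal 0.569 0.526 -0.632
outer loop
vertex -2.047 1.632 -2.472
vertex -2.822 1.74 -3.08
vertex -2.452 2.254 -2.319
endloop
endfacet
facet normal 0.192 -0.115 0.975
outer loop
vertex -2.047 1.632 -2.472
vertex -2.452 2.254 -2.319
vertex -3.578 1.04 -2.24
endloop
endfacet
facet normal 0.570 0.525 -0.632
outer loop
vertex -2.452 2.254 -2.319
vertex -2.822 1.74 -3.08
vertex -3.073 2.575 -2.612
endloop
endfacet
facet normal -0.270 0.310 0.912
outer loop
vertex -2.452 2.254 -2.319
vertex -3.073 2.575 -2.612
vertex -3.578 1.04 -2.24
endloop
endfacet
facet normal 0.569 0.526 -0.632
outer loop
vertex -3.073 2.575 -2.612
vertex -2.822 1.74 -3.08
vertex -3.547 2.406 -3.179
endloop
endfacet
facet normal -0.763 0.378 0.525
outer loop
vertex -3.073 2.575 -2.612
vertex -3.547 2.406 -3.179
vertex -3.578 1.04 -2.24
endloop
endfacet
facet normal 0.570 0.526 -0.632
outer loop
vertex -3.547 2.406 -3.179
vertex -2.822 1.74 -3.08
vertex -3.596 1.848 -3.688
endloop
endfacet
facet normal -0.998 0.051 0.041
outer loop
vertex -3.547 2.406 -3.179
vertex -3.596 1.848 -3.688
vertex -3.578 1.04 -2.24
endloop
endfacet
facet normal 0.570 0.526 -0.632
outer loop
vertex -3.596 1.848 -3.688
vertex -2.822 1.74 -3.08
vertex -3.191 1.226 -3.841
endloop
endfacet
facet normal -0.837 -0.482 -0.258
outer loop
vertex -3.596 1.848 -3.688
vertex -3.191 1.226 -3.841
vertex -3.578 1.04 -2.24
endloop
endfacet
facet normal 0.569 0.527 -0.632
outer loop
vertex -3.191 1.226 -3.841
vertex -2.822 1.74 -3.08
vertex -2.57 0.905 -3.549
endloop
endfacet
facet normal -0.376 -0.906 -0.196
outer loop
vertex -3.191 1.226 -3.841
vertex -2.57 0.905 -3.549
vertex -3.578 1.04 -2.24
endloop
endfacet
facet normal 0.568 0.527 -0.632
outer loop
vertex -2.57 0.905 -3.549
vertex -2.822 1.74 -3.08
vertex -2.096 1.074 -2.982
endloop
endfacet
facet normal 0.118 -0.974 0.192
outer loop
vertex -2.57 0.905 -3.549
vertex -2.096 1.074 -2.982
vertex -3.578 1.04 -2.24
endloop
endfacet
facet normal 0.569 0.527 -0.631
outer loop
vertex -2.096 1.074 -2.982
vertex -2.822 1.74 -3.08
vertex -2.047 1.632 -2.472
endloop
endfacet
facet normal 0.353 -0.648 0.675
outer loop
vertex -2.096 1.074 -2.982
vertex -2.047 1.632 -2.472
vertex -3.578 1.04 -2.24
endloop
endfacet
facet normal 0.650 0.427 -0.629
outer loop
vertex -3.002 -2.123 -2.541
vertex -3.603 -2.069 -3.125
vertex -3.489 -1.44 -2.58
endloop
endfacet
facet normal 0.061 0.101 0.993
outer loop
vertex -3.002 -2.123 -2.541
vertex -3.489 -1.44 -2.58
vertex -4.337 -2.551 -2.415
endloop
endfacet
facet normal 0.650 0.427 -0.629
outer loop
vertex -3.489 -1.44 -2.58
vertex -3.603 -2.069 -3.125
vertex -4.09 -1.385 -3.164
endloop
endfacet
facet normal -0.567 0.527 0.633
outer loop
vertex -3.489 -1.44 -2.58
vertex -4.09 -1.385 -3.164
vertex -4.337 -2.551 -2.415
endloop
endfacet
facet normal 0.650 0.427 -0.629
outer loop
vertex -4.09 -1.385 -3.164
vertex -3.603 -2.069 -3.125
vertex -4.204 -2.014 -3.709
endloop
endfacet
facet normal -0.981 0.195 -0.020
outer loop
vertex -4.09 -1.385 -3.164
vertex -4.204 -2.014 -3.709
vertex -4.337 -2.551 -2.415
endloop
endfacet
facet normal 0.650 0.428 -0.628
outer loop
vertex -4.204 -2.014 -3.709
vertex -3.603 -2.069 -3.125
vertex -3.717 -2.697 -3.671
endloop
endfacet
facet normal -0.765 -0.563 -0.312
outer loop
vertex -4.204 -2.014 -3.709
vertex -3.717 -2.697 -3.671
vertex -4.337 -2.551 -2.415
endloop
endfacet
facet normal 0.650 0.428 -0.628
outer loop
vertex -3.717 -2.697 -3.671
vertex -3.603 -2.069 -3.125
vertex -3.116 -2.752 -3.086
endloop
endfacet
facet normal -0.137 -0.989 0.047
outer loop
vertex -3.717 -2.697 -3.671
vertex -3.116 -2.752 -3.086
vertex -4.337 -2.551 -2.415
endloop
endfacet
facet normal 0.650 0.427 -0.629
outer loop
vertex -3.116 -2.752 -3.086
vertex -3.603 -2.069 -3.125
vertex -3.002 -2.123 -2.541
endloop
endfacet
facet normal 0.277 -0.657 0.701
outer loop
vertex -3.116 -2.752 -3.086
vertex -3.002 -2.123 -2.541
vertex -4.337 -2.551 -2.415
endloop
endfacet
facet normal -0.728 0.095 -0.679
outer loop
vertex -3.946 -1.902 0.103
vertex -4.42 -1.163 0.715
vertex -3.689 -1.143 -0.066
endloop
endfacet
facet normal 0.918 -0.352 -0.185
outer loop
vertex -3.946 -1.902 0.103
vertex -3.689 -1.143 -0.066
vertex -3.4 -1.297 1.665
endloop
endfacet
facet normal -0.728 0.095 -0.679
outer loop
vertex -3.689 -1.143 -0.066
vertex -4.42 -1.163 0.715
vertex -3.86 -0.396 0.222
endloop
endfacet
facet normal 0.953 0.270 -0.135
outer loop
vertex -3.689 -1.143 -0.066
vertex -3.86 -0.396 0.222
vertex -3.4 -1.297 1.665
endloop
endfacet
facet normal -0.728 0.095 -0.679
outer loop
vertex -3.86 -0.396 0.222
vertex -4.42 -1.163 0.715
vertex -4.359 -0.098 0.799
endloop
endfacet
facet normal 0.677 0.702 0.223
outer loop
vertex -3.86 -0.396 0.222
vertex -4.359 -0.098 0.799
vertex -3.4 -1.297 1.665
endloop
endfacet
facet normal -0.728 0.095 -0.679
outer loop
vertex -4.359 -0.098 0.799
vertex -4.42 -1.163 0.715
vertex -4.894 -0.425 1.327
endloop
endfacet
facet normal 0.249 0.690 0.680
outer loop
vertex -4.359 -0.098 0.799
vertex -4.894 -0.425 1.327
vertex -3.4 -1.297 1.665
endloop
endfacet
facet normal -0.728 0.095 -0.679
outer loop
vertex -4.894 -0.425 1.327
vertex -4.42 -1.163 0.715
vertex -5.151 -1.184 1.496
endloop
endfacet
facet normal -0.078 0.242 0.967
outer loop
vertex -4.894 -0.425 1.327
vertex -5.151 -1.184 1.496
vertex -3.4 -1.297 1.665
endloop
endfacet
facet normal -0.728 0.095 -0.679
outer loop
vertex -5.151 -1.184 1.496
vertex -4.42 -1.163 0.715
vertex -4.979 -1.931 1.207
endloop
endfacet
facet normal -0.113 -0.381 0.918
outer loop
vertex -5.151 -1.184 1.496
vertex -4.979 -1.931 1.207
vertex -3.4 -1.297 1.665
endloop
endfacet
facet normal -0.728 0.095 -0.679
outer loop
vertex -4.979 -1.931 1.207
vertex -4.42 -1.163 0.715
vertex -4.48 -2.228 0.63
endloop
endfacet
facet normal 0.164 -0.812 0.560
outer loop
vertex -4.979 -1.931 1.207
vertex -4.48 -2.228 0.63
vertex -3.4 -1.297 1.665
endloop
endfacet
facet normal -0.728 0.095 -0.679
outer loop
vertex -4.48 -2.228 0.63
vertex -4.42 -1.163 0.715
vertex -3.946 -1.902 0.103
endloop
endfacet
facet normal 0.591 -0.800 0.103
outer loop
vertex -4.48 -2.228 0.63
vertex -3.946 -1.902 0.103
vertex -3.4 -1.297 1.665
endloop
endfacet

endsolid


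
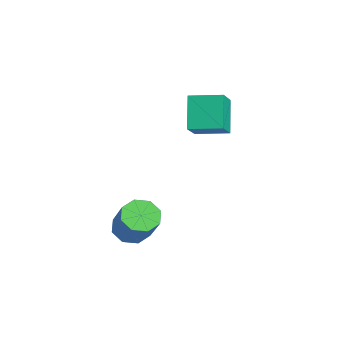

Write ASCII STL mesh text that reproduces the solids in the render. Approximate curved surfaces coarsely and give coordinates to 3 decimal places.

solid 
facet normal -0.598 0.155 0.787
outer loop
vertex -1.41 0.062 4.106
vertex -0.834 1.37 4.286
vertex -2.355 0.592 3.284
endloop
endfacet
facet normal -0.400 -0.908 -0.125
outer loop
vertex -1.346 0.33 1.954
vertex -1.41 0.062 4.106
vertex -2.355 0.592 3.284
endloop
endfacet
facet normal -0.598 0.155 0.787
outer loop
vertex -2.355 0.592 3.284
vertex -0.834 1.37 4.286
vertex -1.779 1.9 3.464
endloop
endfacet
facet normal -0.695 0.389 -0.604
outer loop
vertex -1.779 1.9 3.464
vertex -1.346 0.33 1.954
vertex -2.355 0.592 3.284
endloop
endfacet
facet normal 0.695 -0.389 0.604
outer loop
vertex -1.41 0.062 4.106
vertex 0.175 1.108 2.956
vertex -0.834 1.37 4.286
endloop
endfacet
facet normal -0.400 -0.908 -0.125
outer loop
vertex -0.401 -0.2 2.776
vertex -1.41 0.062 4.106
vertex -1.346 0.33 1.954
endloop
endfacet
facet normal 0.695 -0.389 0.604
outer loop
vertex -0.401 -0.2 2.776
vertex 0.175 1.108 2.956
vertex -1.41 0.062 4.106
endloop
endfacet
facet normal 0.400 0.908 0.125
outer loop
vertex -0.834 1.37 4.286
vertex 0.175 1.108 2.956
vertex -1.779 1.9 3.464
endloop
endfacet
facet normal -0.695 0.389 -0.604
outer loop
vertex -0.77 1.638 2.134
vertex -1.346 0.33 1.954
vertex -1.779 1.9 3.464
endloop
endfacet
facet normal 0.400 0.908 0.125
outer loop
vertex -1.779 1.9 3.464
vertex 0.175 1.108 2.956
vertex -0.77 1.638 2.134
endloop
endfacet
facet normal 0.598 -0.155 -0.787
outer loop
vertex -0.77 1.638 2.134
vertex -0.401 -0.2 2.776
vertex -1.346 0.33 1.954
endloop
endfacet
facet normal 0.598 -0.155 -0.787
outer loop
vertex 0.175 1.108 2.956
vertex -0.401 -0.2 2.776
vertex -0.77 1.638 2.134
endloop
endfacet
facet normal -0.666 -0.054 -0.744
outer loop
vertex 2.748 -3.445 -1.297
vertex 2.245 -2.983 -0.881
vertex 2.828 -2.849 -1.412
endloop
endfacet
facet normal 0.735 -0.222 -0.640
outer loop
vertex 2.748 -3.445 -1.297
vertex 2.828 -2.849 -1.412
vertex 4.019 -3.34 0.126
endloop
endfacet
facet normal 0.735 -0.223 -0.640
outer loop
vertex 4.019 -3.34 0.126
vertex 2.828 -2.849 -1.412
vertex 4.099 -2.744 0.01
endloop
endfacet
facet normal 0.665 0.056 0.745
outer loop
vertex 4.019 -3.34 0.126
vertex 4.099 -2.744 0.01
vertex 3.515 -2.877 0.541
endloop
endfacet
facet normal -0.665 -0.056 -0.745
outer loop
vertex 2.828 -2.849 -1.412
vertex 2.245 -2.983 -0.881
vertex 2.566 -2.332 -1.217
endloop
endfacet
facet normal 0.612 0.531 -0.586
outer loop
vertex 2.828 -2.849 -1.412
vertex 2.566 -2.332 -1.217
vertex 4.099 -2.744 0.01
endloop
endfacet
facet normal 0.612 0.531 -0.586
outer loop
vertex 4.099 -2.744 0.01
vertex 2.566 -2.332 -1.217
vertex 3.837 -2.226 0.206
endloop
endfacet
facet normal 0.665 0.054 0.745
outer loop
vertex 4.099 -2.744 0.01
vertex 3.837 -2.226 0.206
vertex 3.515 -2.877 0.541
endloop
endfacet
facet normal -0.665 -0.056 -0.744
outer loop
vertex 2.566 -2.332 -1.217
vertex 2.245 -2.983 -0.881
vertex 2.116 -2.195 -0.825
endloop
endfacet
facet normal 0.131 0.973 -0.190
outer loop
vertex 2.566 -2.332 -1.217
vertex 2.116 -2.195 -0.825
vertex 3.837 -2.226 0.206
endloop
endfacet
facet normal 0.130 0.973 -0.188
outer loop
vertex 3.837 -2.226 0.206
vertex 2.116 -2.195 -0.825
vertex 3.387 -2.09 0.598
endloop
endfacet
facet normal 0.665 0.054 0.745
outer loop
vertex 3.837 -2.226 0.206
vertex 3.387 -2.09 0.598
vertex 3.515 -2.877 0.541
endloop
endfacet
facet normal -0.665 -0.056 -0.745
outer loop
vertex 2.116 -2.195 -0.825
vertex 2.245 -2.983 -0.881
vertex 1.741 -2.52 -0.466
endloop
endfacet
facet normal -0.427 0.846 0.319
outer loop
vertex 2.116 -2.195 -0.825
vertex 1.741 -2.52 -0.466
vertex 3.387 -2.09 0.598
endloop
endfacet
facet normal -0.427 0.846 0.319
outer loop
vertex 3.387 -2.09 0.598
vertex 1.741 -2.52 -0.466
vertex 3.012 -2.415 0.957
endloop
endfacet
facet normal 0.666 0.054 0.744
outer loop
vertex 3.387 -2.09 0.598
vertex 3.012 -2.415 0.957
vertex 3.515 -2.877 0.541
endloop
endfacet
facet normal -0.665 -0.056 -0.745
outer loop
vertex 1.741 -2.52 -0.466
vertex 2.245 -2.983 -0.881
vertex 1.661 -3.116 -0.35
endloop
endfacet
facet normal -0.735 0.223 0.640
outer loop
vertex 1.741 -2.52 -0.466
vertex 1.661 -3.116 -0.35
vertex 3.012 -2.415 0.957
endloop
endfacet
facet normal -0.735 0.222 0.641
outer loop
vertex 3.012 -2.415 0.957
vertex 1.661 -3.116 -0.35
vertex 2.932 -3.011 1.072
endloop
endfacet
facet normal 0.666 0.054 0.744
outer loop
vertex 3.012 -2.415 0.957
vertex 2.932 -3.011 1.072
vertex 3.515 -2.877 0.541
endloop
endfacet
facet normal -0.665 -0.054 -0.745
outer loop
vertex 1.661 -3.116 -0.35
vertex 2.245 -2.983 -0.881
vertex 1.923 -3.634 -0.546
endloop
endfacet
facet normal -0.612 -0.531 0.586
outer loop
vertex 1.661 -3.116 -0.35
vertex 1.923 -3.634 -0.546
vertex 2.932 -3.011 1.072
endloop
endfacet
facet normal -0.612 -0.531 0.586
outer loop
vertex 2.932 -3.011 1.072
vertex 1.923 -3.634 -0.546
vertex 3.194 -3.528 0.877
endloop
endfacet
facet normal 0.665 0.056 0.745
outer loop
vertex 2.932 -3.011 1.072
vertex 3.194 -3.528 0.877
vertex 3.515 -2.877 0.541
endloop
endfacet
facet normal -0.665 -0.054 -0.745
outer loop
vertex 1.923 -3.634 -0.546
vertex 2.245 -2.983 -0.881
vertex 2.373 -3.77 -0.938
endloop
endfacet
facet normal -0.130 -0.973 0.189
outer loop
vertex 1.923 -3.634 -0.546
vertex 2.373 -3.77 -0.938
vertex 3.194 -3.528 0.877
endloop
endfacet
facet normal -0.131 -0.973 0.189
outer loop
vertex 3.194 -3.528 0.877
vertex 2.373 -3.77 -0.938
vertex 3.644 -3.665 0.485
endloop
endfacet
facet normal 0.665 0.056 0.744
outer loop
vertex 3.194 -3.528 0.877
vertex 3.644 -3.665 0.485
vertex 3.515 -2.877 0.541
endloop
endfacet
facet normal -0.666 -0.054 -0.744
outer loop
vertex 2.373 -3.77 -0.938
vertex 2.245 -2.983 -0.881
vertex 2.748 -3.445 -1.297
endloop
endfacet
facet normal 0.427 -0.846 -0.319
outer loop
vertex 2.373 -3.77 -0.938
vertex 2.748 -3.445 -1.297
vertex 3.644 -3.665 0.485
endloop
endfacet
facet normal 0.427 -0.846 -0.319
outer loop
vertex 3.644 -3.665 0.485
vertex 2.748 -3.445 -1.297
vertex 4.019 -3.34 0.126
endloop
endfacet
facet normal 0.665 0.056 0.745
outer loop
vertex 3.644 -3.665 0.485
vertex 4.019 -3.34 0.126
vertex 3.515 -2.877 0.541
endloop
endfacet

endsolid


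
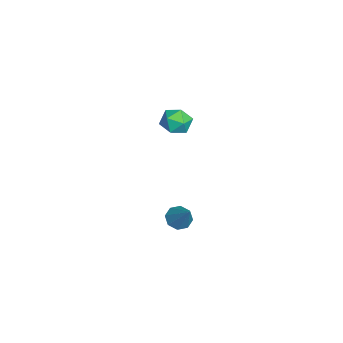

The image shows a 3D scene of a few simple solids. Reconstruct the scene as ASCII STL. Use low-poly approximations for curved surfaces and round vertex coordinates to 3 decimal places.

solid 
facet normal 0.273 0.720 0.637
outer loop
vertex -3.829 -1.883 2.72
vertex -3.827 -2.42 3.326
vertex -3.154 -2.294 2.895
endloop
endfacet
facet normal 0.523 0.852 -0.017
outer loop
vertex -3.829 -1.883 2.72
vertex -3.154 -2.294 2.895
vertex -3.368 -2.178 2.123
endloop
endfacet
facet normal -0.034 0.885 -0.464
outer loop
vertex -3.829 -1.883 2.72
vertex -3.368 -2.178 2.123
vertex -4.175 -2.233 2.077
endloop
endfacet
facet normal -0.628 0.774 -0.083
outer loop
vertex -3.829 -1.883 2.72
vertex -4.175 -2.233 2.077
vertex -4.458 -2.383 2.82
endloop
endfacet
facet normal -0.439 0.672 0.597
outer loop
vertex -3.829 -1.883 2.72
vertex -4.458 -2.383 2.82
vertex -3.827 -2.42 3.326
endloop
endfacet
facet normal 0.930 0.300 -0.213
outer loop
vertex -3.368 -2.178 2.123
vertex -3.154 -2.294 2.895
vertex -3.082 -2.897 2.36
endloop
endfacet
facet normal 0.526 0.086 0.846
outer loop
vertex -3.154 -2.294 2.895
vertex -3.827 -2.42 3.326
vertex -3.365 -3.047 3.103
endloop
endfacet
facet normal -0.625 0.009 0.780
outer loop
vertex -3.827 -2.42 3.326
vertex -4.458 -2.383 2.82
vertex -4.172 -3.102 3.057
endloop
endfacet
facet normal -0.932 0.173 -0.320
outer loop
vertex -4.458 -2.383 2.82
vertex -4.175 -2.233 2.077
vertex -4.386 -2.986 2.285
endloop
endfacet
facet normal 0.029 0.354 -0.935
outer loop
vertex -4.175 -2.233 2.077
vertex -3.368 -2.178 2.123
vertex -3.713 -2.86 1.854
endloop
endfacet
facet normal 0.628 -0.774 0.083
outer loop
vertex -3.711 -3.397 2.46
vertex -3.082 -2.897 2.36
vertex -3.365 -3.047 3.103
endloop
endfacet
facet normal 0.034 -0.885 0.464
outer loop
vertex -3.711 -3.397 2.46
vertex -3.365 -3.047 3.103
vertex -4.172 -3.102 3.057
endloop
endfacet
facet normal -0.523 -0.852 0.017
outer loop
vertex -3.711 -3.397 2.46
vertex -4.172 -3.102 3.057
vertex -4.386 -2.986 2.285
endloop
endfacet
facet normal -0.273 -0.720 -0.637
outer loop
vertex -3.711 -3.397 2.46
vertex -4.386 -2.986 2.285
vertex -3.713 -2.86 1.854
endloop
endfacet
facet normal 0.439 -0.672 -0.597
outer loop
vertex -3.711 -3.397 2.46
vertex -3.713 -2.86 1.854
vertex -3.082 -2.897 2.36
endloop
endfacet
facet normal 0.932 -0.173 0.320
outer loop
vertex -3.365 -3.047 3.103
vertex -3.082 -2.897 2.36
vertex -3.154 -2.294 2.895
endloop
endfacet
facet normal -0.029 -0.354 0.935
outer loop
vertex -4.172 -3.102 3.057
vertex -3.365 -3.047 3.103
vertex -3.827 -2.42 3.326
endloop
endfacet
facet normal -0.930 -0.300 0.213
outer loop
vertex -4.386 -2.986 2.285
vertex -4.172 -3.102 3.057
vertex -4.458 -2.383 2.82
endloop
endfacet
facet normal -0.526 -0.086 -0.846
outer loop
vertex -3.713 -2.86 1.854
vertex -4.386 -2.986 2.285
vertex -4.175 -2.233 2.077
endloop
endfacet
facet normal 0.625 -0.009 -0.780
outer loop
vertex -3.082 -2.897 2.36
vertex -3.713 -2.86 1.854
vertex -3.368 -2.178 2.123
endloop
endfacet
facet normal -0.595 -0.288 -0.750
outer loop
vertex 2.376 -2.586 0.277
vertex 1.881 -2.519 0.644
vertex 2.192 -2.149 0.255
endloop
endfacet
facet normal 0.869 0.348 -0.351
outer loop
vertex 2.376 -2.586 0.277
vertex 2.192 -2.149 0.255
vertex 2.779 -2.081 1.776
endloop
endfacet
facet normal -0.593 -0.290 -0.751
outer loop
vertex 2.192 -2.149 0.255
vertex 1.881 -2.519 0.644
vertex 1.825 -1.929 0.46
endloop
endfacet
facet normal 0.419 0.886 -0.201
outer loop
vertex 2.192 -2.149 0.255
vertex 1.825 -1.929 0.46
vertex 2.779 -2.081 1.776
endloop
endfacet
facet normal -0.594 -0.290 -0.750
outer loop
vertex 1.825 -1.929 0.46
vertex 1.881 -2.519 0.644
vertex 1.491 -2.054 0.773
endloop
endfacet
facet normal -0.153 0.963 0.222
outer loop
vertex 1.825 -1.929 0.46
vertex 1.491 -2.054 0.773
vertex 2.779 -2.081 1.776
endloop
endfacet
facet normal -0.595 -0.291 -0.749
outer loop
vertex 1.491 -2.054 0.773
vertex 1.881 -2.519 0.644
vertex 1.386 -2.452 1.011
endloop
endfacet
facet normal -0.512 0.536 0.671
outer loop
vertex 1.491 -2.054 0.773
vertex 1.386 -2.452 1.011
vertex 2.779 -2.081 1.776
endloop
endfacet
facet normal -0.595 -0.289 -0.750
outer loop
vertex 1.386 -2.452 1.011
vertex 1.881 -2.519 0.644
vertex 1.57 -2.888 1.033
endloop
endfacet
facet normal -0.447 -0.144 0.883
outer loop
vertex 1.386 -2.452 1.011
vertex 1.57 -2.888 1.033
vertex 2.779 -2.081 1.776
endloop
endfacet
facet normal -0.595 -0.290 -0.750
outer loop
vertex 1.57 -2.888 1.033
vertex 1.881 -2.519 0.644
vertex 1.937 -3.108 0.827
endloop
endfacet
facet normal 0.004 -0.680 0.733
outer loop
vertex 1.57 -2.888 1.033
vertex 1.937 -3.108 0.827
vertex 2.779 -2.081 1.776
endloop
endfacet
facet normal -0.595 -0.290 -0.750
outer loop
vertex 1.937 -3.108 0.827
vertex 1.881 -2.519 0.644
vertex 2.271 -2.983 0.514
endloop
endfacet
facet normal 0.574 -0.758 0.310
outer loop
vertex 1.937 -3.108 0.827
vertex 2.271 -2.983 0.514
vertex 2.779 -2.081 1.776
endloop
endfacet
facet normal -0.595 -0.290 -0.750
outer loop
vertex 2.271 -2.983 0.514
vertex 1.881 -2.519 0.644
vertex 2.376 -2.586 0.277
endloop
endfacet
facet normal 0.933 -0.330 -0.140
outer loop
vertex 2.271 -2.983 0.514
vertex 2.376 -2.586 0.277
vertex 2.779 -2.081 1.776
endloop
endfacet

endsolid


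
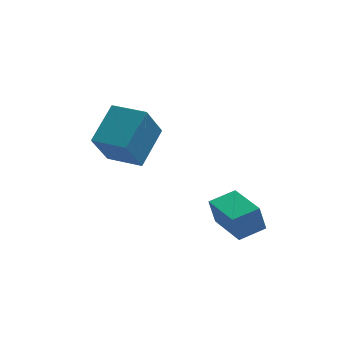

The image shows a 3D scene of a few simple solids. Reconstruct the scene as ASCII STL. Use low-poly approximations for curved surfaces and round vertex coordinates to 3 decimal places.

solid 
facet normal -0.836 0.545 -0.056
outer loop
vertex -3.022 1.545 3.234
vertex -2.376 2.368 1.6
vertex -3.902 0.085 2.151
endloop
endfacet
facet normal -0.333 -0.424 0.842
outer loop
vertex -2.564 -0.788 2.24
vertex -3.022 1.545 3.234
vertex -3.902 0.085 2.151
endloop
endfacet
facet normal -0.836 0.545 -0.056
outer loop
vertex -3.902 0.085 2.151
vertex -2.376 2.368 1.6
vertex -3.256 0.907 0.517
endloop
endfacet
facet normal -0.436 -0.723 -0.536
outer loop
vertex -3.256 0.907 0.517
vertex -2.564 -0.788 2.24
vertex -3.902 0.085 2.151
endloop
endfacet
facet normal 0.436 0.723 0.536
outer loop
vertex -3.022 1.545 3.234
vertex -1.038 1.495 1.689
vertex -2.376 2.368 1.6
endloop
endfacet
facet normal -0.332 -0.424 0.842
outer loop
vertex -1.684 0.673 3.323
vertex -3.022 1.545 3.234
vertex -2.564 -0.788 2.24
endloop
endfacet
facet normal 0.436 0.723 0.536
outer loop
vertex -1.684 0.673 3.323
vertex -1.038 1.495 1.689
vertex -3.022 1.545 3.234
endloop
endfacet
facet normal 0.333 0.424 -0.842
outer loop
vertex -2.376 2.368 1.6
vertex -1.038 1.495 1.689
vertex -3.256 0.907 0.517
endloop
endfacet
facet normal -0.436 -0.723 -0.536
outer loop
vertex -1.918 0.035 0.606
vertex -2.564 -0.788 2.24
vertex -3.256 0.907 0.517
endloop
endfacet
facet normal 0.333 0.424 -0.842
outer loop
vertex -3.256 0.907 0.517
vertex -1.038 1.495 1.689
vertex -1.918 0.035 0.606
endloop
endfacet
facet normal 0.836 -0.545 0.056
outer loop
vertex -1.918 0.035 0.606
vertex -1.684 0.673 3.323
vertex -2.564 -0.788 2.24
endloop
endfacet
facet normal 0.836 -0.546 0.056
outer loop
vertex -1.038 1.495 1.689
vertex -1.684 0.673 3.323
vertex -1.918 0.035 0.606
endloop
endfacet
facet normal -0.890 -0.403 -0.212
outer loop
vertex 1.297 -3.704 -0.076
vertex 0.545 -1.966 -0.223
vertex 1.569 -3.686 -1.255
endloop
endfacet
facet normal 0.396 -0.915 0.077
outer loop
vertex 2.655 -3.194 -0.997
vertex 1.297 -3.704 -0.076
vertex 1.569 -3.686 -1.255
endloop
endfacet
facet normal -0.890 -0.403 -0.212
outer loop
vertex 1.569 -3.686 -1.255
vertex 0.545 -1.966 -0.223
vertex 0.817 -1.947 -1.402
endloop
endfacet
facet normal 0.225 0.015 -0.974
outer loop
vertex 0.817 -1.947 -1.402
vertex 2.655 -3.194 -0.997
vertex 1.569 -3.686 -1.255
endloop
endfacet
facet normal -0.225 -0.015 0.974
outer loop
vertex 1.297 -3.704 -0.076
vertex 1.631 -1.474 0.035
vertex 0.545 -1.966 -0.223
endloop
endfacet
facet normal 0.396 -0.915 0.077
outer loop
vertex 2.383 -3.213 0.182
vertex 1.297 -3.704 -0.076
vertex 2.655 -3.194 -0.997
endloop
endfacet
facet normal -0.225 -0.015 0.974
outer loop
vertex 2.383 -3.213 0.182
vertex 1.631 -1.474 0.035
vertex 1.297 -3.704 -0.076
endloop
endfacet
facet normal -0.396 0.915 -0.077
outer loop
vertex 0.545 -1.966 -0.223
vertex 1.631 -1.474 0.035
vertex 0.817 -1.947 -1.402
endloop
endfacet
facet normal 0.225 0.015 -0.974
outer loop
vertex 1.903 -1.456 -1.144
vertex 2.655 -3.194 -0.997
vertex 0.817 -1.947 -1.402
endloop
endfacet
facet normal -0.395 0.915 -0.077
outer loop
vertex 0.817 -1.947 -1.402
vertex 1.631 -1.474 0.035
vertex 1.903 -1.456 -1.144
endloop
endfacet
facet normal 0.890 0.403 0.212
outer loop
vertex 1.903 -1.456 -1.144
vertex 2.383 -3.213 0.182
vertex 2.655 -3.194 -0.997
endloop
endfacet
facet normal 0.890 0.403 0.212
outer loop
vertex 1.631 -1.474 0.035
vertex 2.383 -3.213 0.182
vertex 1.903 -1.456 -1.144
endloop
endfacet

endsolid


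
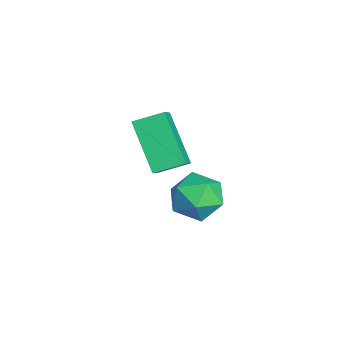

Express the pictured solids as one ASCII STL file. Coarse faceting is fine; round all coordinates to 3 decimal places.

solid 
facet normal -0.350 0.469 0.811
outer loop
vertex -0.688 -2.573 1.42
vertex -0.885 -3.239 1.72
vertex -0.197 -2.954 1.852
endloop
endfacet
facet normal 0.189 0.833 0.520
outer loop
vertex -0.688 -2.573 1.42
vertex -0.197 -2.954 1.852
vertex 0.041 -2.613 1.219
endloop
endfacet
facet normal 0.012 0.988 -0.154
outer loop
vertex -0.688 -2.573 1.42
vertex 0.041 -2.613 1.219
vertex -0.501 -2.688 0.696
endloop
endfacet
facet normal -0.636 0.719 -0.279
outer loop
vertex -0.688 -2.573 1.42
vertex -0.501 -2.688 0.696
vertex -1.074 -3.075 1.005
endloop
endfacet
facet normal -0.860 0.398 0.319
outer loop
vertex -0.688 -2.573 1.42
vertex -1.074 -3.075 1.005
vertex -0.885 -3.239 1.72
endloop
endfacet
facet normal 0.761 0.407 0.505
outer loop
vertex 0.041 -2.613 1.219
vertex -0.197 -2.954 1.852
vertex 0.294 -3.305 1.395
endloop
endfacet
facet normal -0.111 -0.183 0.977
outer loop
vertex -0.197 -2.954 1.852
vertex -0.885 -3.239 1.72
vertex -0.279 -3.692 1.704
endloop
endfacet
facet normal -0.938 -0.297 0.180
outer loop
vertex -0.885 -3.239 1.72
vertex -1.074 -3.075 1.005
vertex -0.821 -3.767 1.181
endloop
endfacet
facet normal -0.575 0.222 -0.788
outer loop
vertex -1.074 -3.075 1.005
vertex -0.501 -2.688 0.696
vertex -0.583 -3.426 0.548
endloop
endfacet
facet normal 0.475 0.656 -0.586
outer loop
vertex -0.501 -2.688 0.696
vertex 0.041 -2.613 1.219
vertex 0.105 -3.141 0.68
endloop
endfacet
facet normal 0.636 -0.719 0.279
outer loop
vertex -0.092 -3.807 0.98
vertex 0.294 -3.305 1.395
vertex -0.279 -3.692 1.704
endloop
endfacet
facet normal -0.012 -0.988 0.154
outer loop
vertex -0.092 -3.807 0.98
vertex -0.279 -3.692 1.704
vertex -0.821 -3.767 1.181
endloop
endfacet
facet normal -0.189 -0.833 -0.520
outer loop
vertex -0.092 -3.807 0.98
vertex -0.821 -3.767 1.181
vertex -0.583 -3.426 0.548
endloop
endfacet
facet normal 0.350 -0.469 -0.811
outer loop
vertex -0.092 -3.807 0.98
vertex -0.583 -3.426 0.548
vertex 0.105 -3.141 0.68
endloop
endfacet
facet normal 0.860 -0.398 -0.319
outer loop
vertex -0.092 -3.807 0.98
vertex 0.105 -3.141 0.68
vertex 0.294 -3.305 1.395
endloop
endfacet
facet normal 0.575 -0.222 0.788
outer loop
vertex -0.279 -3.692 1.704
vertex 0.294 -3.305 1.395
vertex -0.197 -2.954 1.852
endloop
endfacet
facet normal -0.475 -0.656 0.586
outer loop
vertex -0.821 -3.767 1.181
vertex -0.279 -3.692 1.704
vertex -0.885 -3.239 1.72
endloop
endfacet
facet normal -0.761 -0.407 -0.505
outer loop
vertex -0.583 -3.426 0.548
vertex -0.821 -3.767 1.181
vertex -1.074 -3.075 1.005
endloop
endfacet
facet normal 0.111 0.183 -0.977
outer loop
vertex 0.105 -3.141 0.68
vertex -0.583 -3.426 0.548
vertex -0.501 -2.688 0.696
endloop
endfacet
facet normal 0.938 0.297 -0.180
outer loop
vertex 0.294 -3.305 1.395
vertex 0.105 -3.141 0.68
vertex 0.041 -2.613 1.219
endloop
endfacet
facet normal -0.745 0.245 -0.621
outer loop
vertex -3.839 -4.268 1.379
vertex -3.82 -3.433 1.686
vertex -2.738 -3.864 0.218
endloop
endfacet
facet normal -0.020 -0.938 -0.345
outer loop
vertex -2.12 -4.067 0.734
vertex -3.839 -4.268 1.379
vertex -2.738 -3.864 0.218
endloop
endfacet
facet normal -0.744 0.246 -0.621
outer loop
vertex -2.738 -3.864 0.218
vertex -3.82 -3.433 1.686
vertex -2.719 -3.029 0.526
endloop
endfacet
facet normal 0.668 0.244 -0.703
outer loop
vertex -2.719 -3.029 0.526
vertex -2.12 -4.067 0.734
vertex -2.738 -3.864 0.218
endloop
endfacet
facet normal -0.668 -0.244 0.704
outer loop
vertex -3.839 -4.268 1.379
vertex -3.202 -3.636 2.202
vertex -3.82 -3.433 1.686
endloop
endfacet
facet normal -0.020 -0.938 -0.346
outer loop
vertex -3.221 -4.471 1.894
vertex -3.839 -4.268 1.379
vertex -2.12 -4.067 0.734
endloop
endfacet
facet normal -0.667 -0.244 0.704
outer loop
vertex -3.221 -4.471 1.894
vertex -3.202 -3.636 2.202
vertex -3.839 -4.268 1.379
endloop
endfacet
facet normal 0.020 0.938 0.345
outer loop
vertex -3.82 -3.433 1.686
vertex -3.202 -3.636 2.202
vertex -2.719 -3.029 0.526
endloop
endfacet
facet normal 0.667 0.244 -0.704
outer loop
vertex -2.101 -3.232 1.041
vertex -2.12 -4.067 0.734
vertex -2.719 -3.029 0.526
endloop
endfacet
facet normal 0.020 0.938 0.346
outer loop
vertex -2.719 -3.029 0.526
vertex -3.202 -3.636 2.202
vertex -2.101 -3.232 1.041
endloop
endfacet
facet normal 0.744 -0.245 0.621
outer loop
vertex -2.101 -3.232 1.041
vertex -3.221 -4.471 1.894
vertex -2.12 -4.067 0.734
endloop
endfacet
facet normal 0.745 -0.246 0.621
outer loop
vertex -3.202 -3.636 2.202
vertex -3.221 -4.471 1.894
vertex -2.101 -3.232 1.041
endloop
endfacet

endsolid


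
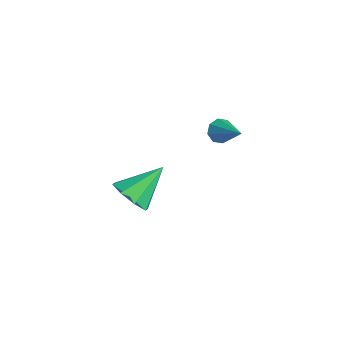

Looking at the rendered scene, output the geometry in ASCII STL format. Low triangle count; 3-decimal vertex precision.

solid 
facet normal 0.074 -0.775 -0.628
outer loop
vertex -1.605 -3.605 -2.548
vertex -1.997 -4.207 -1.852
vertex -2.368 -3.644 -2.59
endloop
endfacet
facet normal -0.022 0.899 -0.438
outer loop
vertex -1.605 -3.605 -2.548
vertex -2.368 -3.644 -2.59
vertex -2.143 -2.673 -0.608
endloop
endfacet
facet normal 0.075 -0.774 -0.628
outer loop
vertex -2.368 -3.644 -2.59
vertex -1.997 -4.207 -1.852
vertex -2.914 -4.013 -2.2
endloop
endfacet
facet normal -0.663 0.699 -0.267
outer loop
vertex -2.368 -3.644 -2.59
vertex -2.914 -4.013 -2.2
vertex -2.143 -2.673 -0.608
endloop
endfacet
facet normal 0.074 -0.775 -0.627
outer loop
vertex -2.914 -4.013 -2.2
vertex -1.997 -4.207 -1.852
vertex -2.922 -4.495 -1.605
endloop
endfacet
facet normal -0.935 0.282 0.216
outer loop
vertex -2.914 -4.013 -2.2
vertex -2.922 -4.495 -1.605
vertex -2.143 -2.673 -0.608
endloop
endfacet
facet normal 0.073 -0.774 -0.629
outer loop
vertex -2.922 -4.495 -1.605
vertex -1.997 -4.207 -1.852
vertex -2.388 -4.809 -1.156
endloop
endfacet
facet normal -0.677 -0.109 0.728
outer loop
vertex -2.922 -4.495 -1.605
vertex -2.388 -4.809 -1.156
vertex -2.143 -2.673 -0.608
endloop
endfacet
facet normal 0.075 -0.775 -0.628
outer loop
vertex -2.388 -4.809 -1.156
vertex -1.997 -4.207 -1.852
vertex -1.625 -4.77 -1.113
endloop
endfacet
facet normal -0.042 -0.244 0.969
outer loop
vertex -2.388 -4.809 -1.156
vertex -1.625 -4.77 -1.113
vertex -2.143 -2.673 -0.608
endloop
endfacet
facet normal 0.074 -0.775 -0.628
outer loop
vertex -1.625 -4.77 -1.113
vertex -1.997 -4.207 -1.852
vertex -1.079 -4.401 -1.504
endloop
endfacet
facet normal 0.601 -0.044 0.798
outer loop
vertex -1.625 -4.77 -1.113
vertex -1.079 -4.401 -1.504
vertex -2.143 -2.673 -0.608
endloop
endfacet
facet normal 0.074 -0.775 -0.628
outer loop
vertex -1.079 -4.401 -1.504
vertex -1.997 -4.207 -1.852
vertex -1.071 -3.919 -2.098
endloop
endfacet
facet normal 0.872 0.374 0.315
outer loop
vertex -1.079 -4.401 -1.504
vertex -1.071 -3.919 -2.098
vertex -2.143 -2.673 -0.608
endloop
endfacet
facet normal 0.074 -0.775 -0.628
outer loop
vertex -1.071 -3.919 -2.098
vertex -1.997 -4.207 -1.852
vertex -1.605 -3.605 -2.548
endloop
endfacet
facet normal 0.615 0.764 -0.196
outer loop
vertex -1.071 -3.919 -2.098
vertex -1.605 -3.605 -2.548
vertex -2.143 -2.673 -0.608
endloop
endfacet
facet normal -0.857 -0.161 -0.489
outer loop
vertex 0.761 -1.845 2.946
vertex 0.502 -1.416 3.258
vertex 0.798 -1.441 2.748
endloop
endfacet
facet normal 0.764 -0.339 -0.550
outer loop
vertex 0.761 -1.845 2.946
vertex 0.798 -1.441 2.748
vertex 1.838 -1.164 4.022
endloop
endfacet
facet normal -0.857 -0.160 -0.490
outer loop
vertex 0.798 -1.441 2.748
vertex 0.502 -1.416 3.258
vertex 0.662 -1.022 2.849
endloop
endfacet
facet normal 0.677 0.373 -0.634
outer loop
vertex 0.798 -1.441 2.748
vertex 0.662 -1.022 2.849
vertex 1.838 -1.164 4.022
endloop
endfacet
facet normal -0.857 -0.161 -0.490
outer loop
vertex 0.662 -1.022 2.849
vertex 0.502 -1.416 3.258
vertex 0.432 -0.834 3.189
endloop
endfacet
facet normal 0.360 0.898 -0.253
outer loop
vertex 0.662 -1.022 2.849
vertex 0.432 -0.834 3.189
vertex 1.838 -1.164 4.022
endloop
endfacet
facet normal -0.856 -0.161 -0.491
outer loop
vertex 0.432 -0.834 3.189
vertex 0.502 -1.416 3.258
vertex 0.243 -0.987 3.569
endloop
endfacet
facet normal -0.003 0.928 0.372
outer loop
vertex 0.432 -0.834 3.189
vertex 0.243 -0.987 3.569
vertex 1.838 -1.164 4.022
endloop
endfacet
facet normal -0.857 -0.163 -0.489
outer loop
vertex 0.243 -0.987 3.569
vertex 0.502 -1.416 3.258
vertex 0.206 -1.391 3.768
endloop
endfacet
facet normal -0.198 0.448 0.872
outer loop
vertex 0.243 -0.987 3.569
vertex 0.206 -1.391 3.768
vertex 1.838 -1.164 4.022
endloop
endfacet
facet normal -0.857 -0.161 -0.490
outer loop
vertex 0.206 -1.391 3.768
vertex 0.502 -1.416 3.258
vertex 0.342 -1.809 3.667
endloop
endfacet
facet normal -0.112 -0.268 0.957
outer loop
vertex 0.206 -1.391 3.768
vertex 0.342 -1.809 3.667
vertex 1.838 -1.164 4.022
endloop
endfacet
facet normal -0.857 -0.161 -0.490
outer loop
vertex 0.342 -1.809 3.667
vertex 0.502 -1.416 3.258
vertex 0.572 -1.998 3.327
endloop
endfacet
facet normal 0.204 -0.791 0.577
outer loop
vertex 0.342 -1.809 3.667
vertex 0.572 -1.998 3.327
vertex 1.838 -1.164 4.022
endloop
endfacet
facet normal -0.857 -0.161 -0.490
outer loop
vertex 0.572 -1.998 3.327
vertex 0.502 -1.416 3.258
vertex 0.761 -1.845 2.946
endloop
endfacet
facet normal 0.568 -0.822 -0.048
outer loop
vertex 0.572 -1.998 3.327
vertex 0.761 -1.845 2.946
vertex 1.838 -1.164 4.022
endloop
endfacet

endsolid
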